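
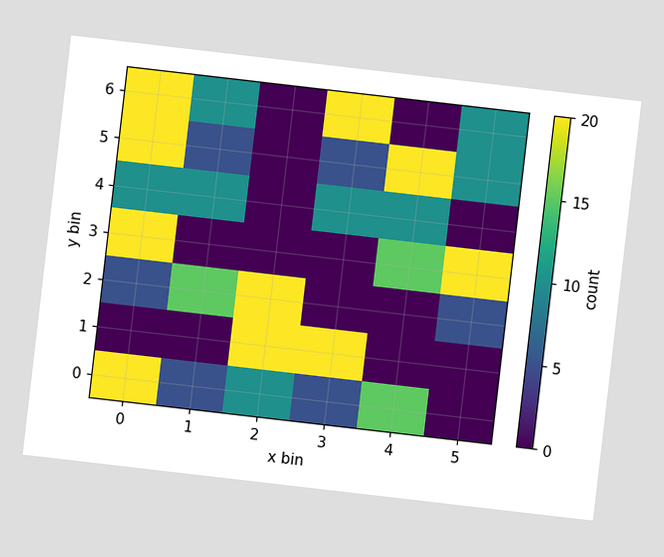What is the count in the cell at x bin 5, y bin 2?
5

The chart is tilted about 7° clockwise. Matching the cell (5, 2) against the colorbar gives 5.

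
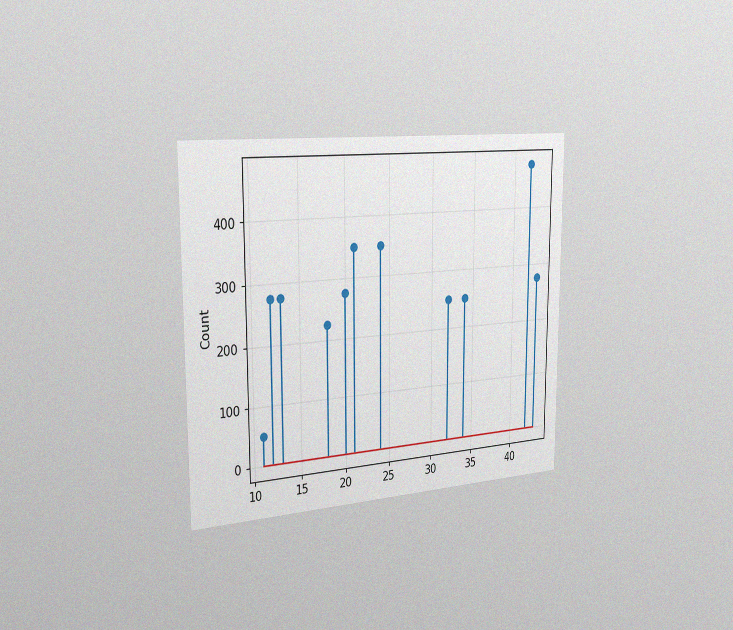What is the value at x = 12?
The chart is viewed slightly from the left, with some photo noise. The stem at x=12 reaches 275.

275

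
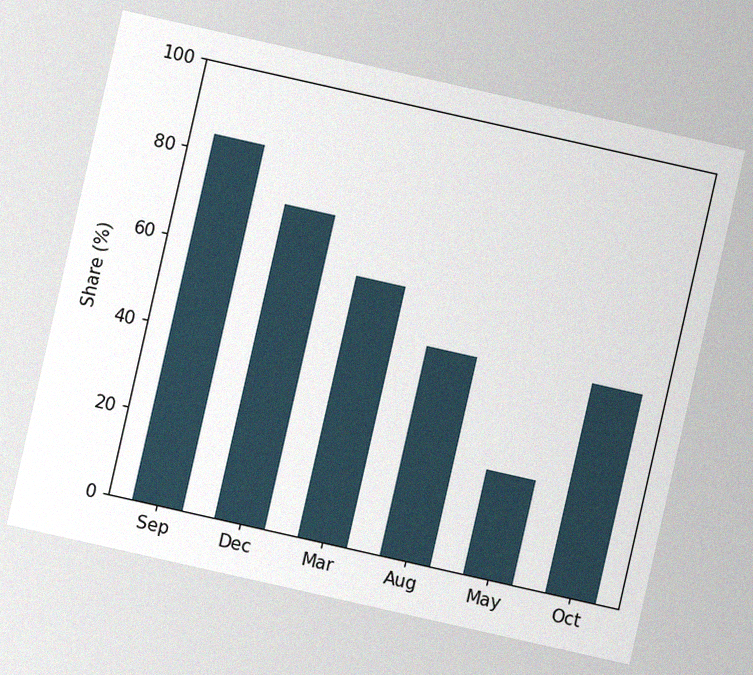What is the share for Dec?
72%

The chart is tilted about 13° clockwise, with some photo noise. Reading along the chart's y-axis, the Dec bar reaches 72%.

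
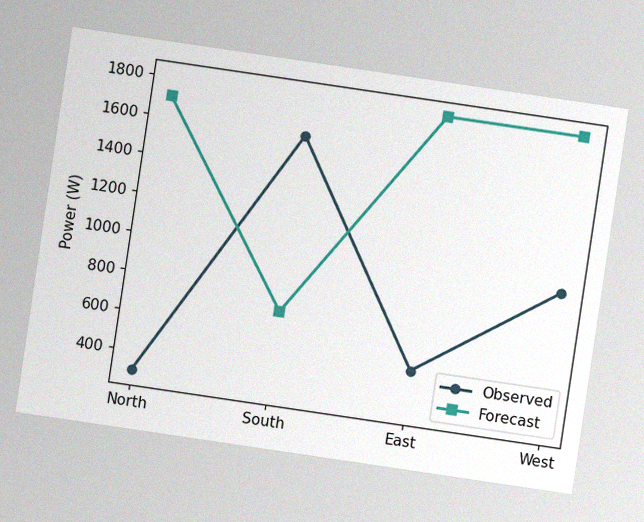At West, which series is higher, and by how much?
Forecast, by 800W

The chart is tilted about 8° clockwise, with some photo noise. At West, Forecast sits above the other line by 800W.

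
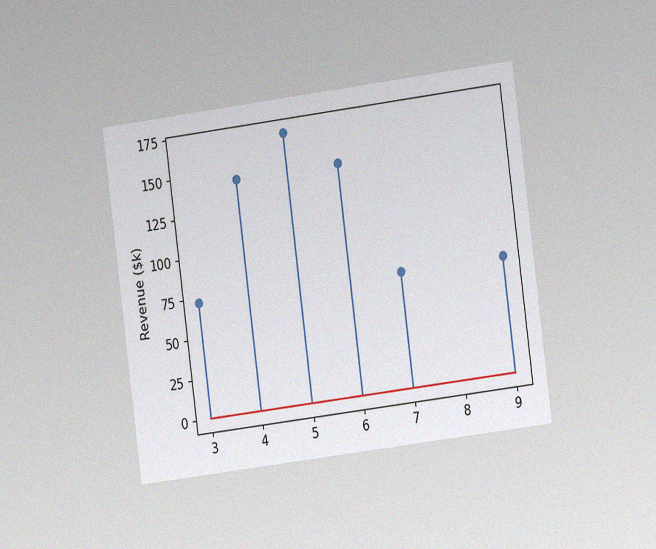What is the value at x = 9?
The chart is tilted about 7° counter-clockwise and viewed slightly from the right, with some photo noise. The stem at x=9 reaches $72k.

$72k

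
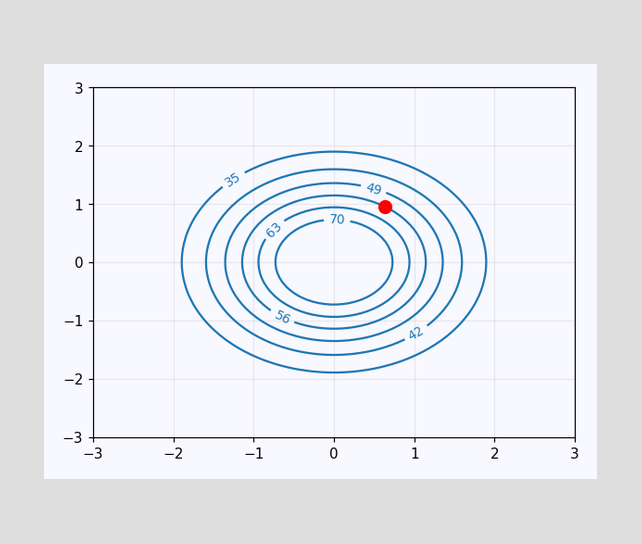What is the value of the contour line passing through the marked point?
56

The marked point sits on the contour labelled 56.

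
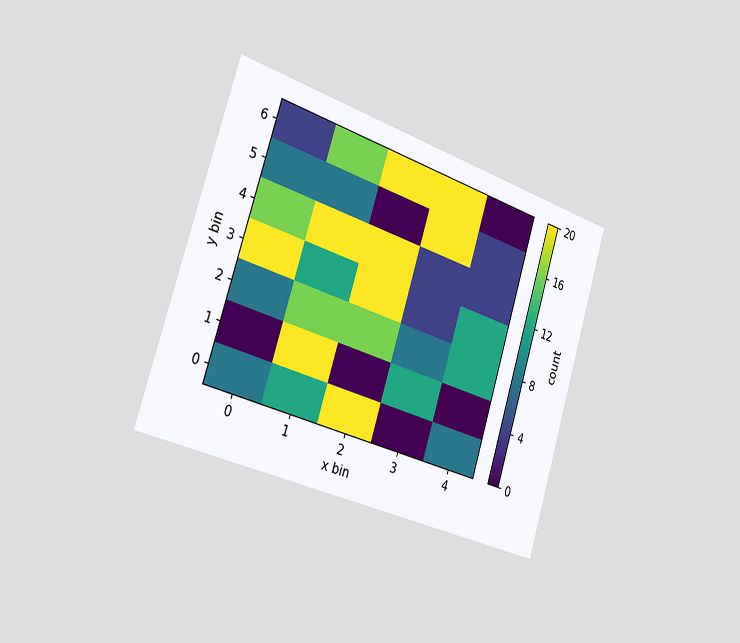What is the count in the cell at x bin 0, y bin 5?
The chart is tilted about 17° clockwise and viewed slightly from the left. Matching the cell (0, 5) against the colorbar gives 8.

8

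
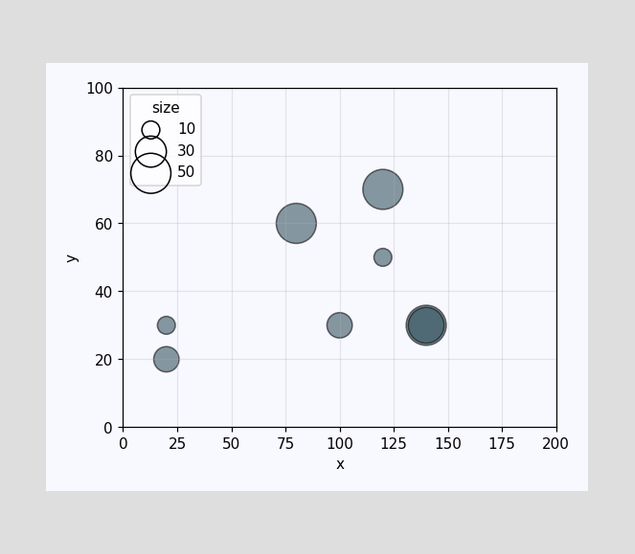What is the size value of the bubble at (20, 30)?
10

Matching the bubble at (20, 30) against the size legend gives 10.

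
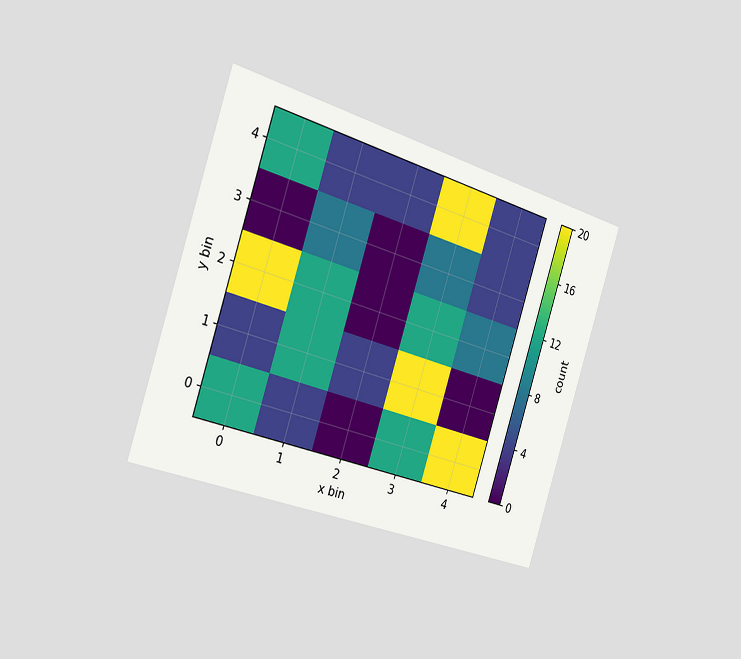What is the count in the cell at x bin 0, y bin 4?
The chart is tilted about 18° clockwise and viewed slightly from the left. Matching the cell (0, 4) against the colorbar gives 12.

12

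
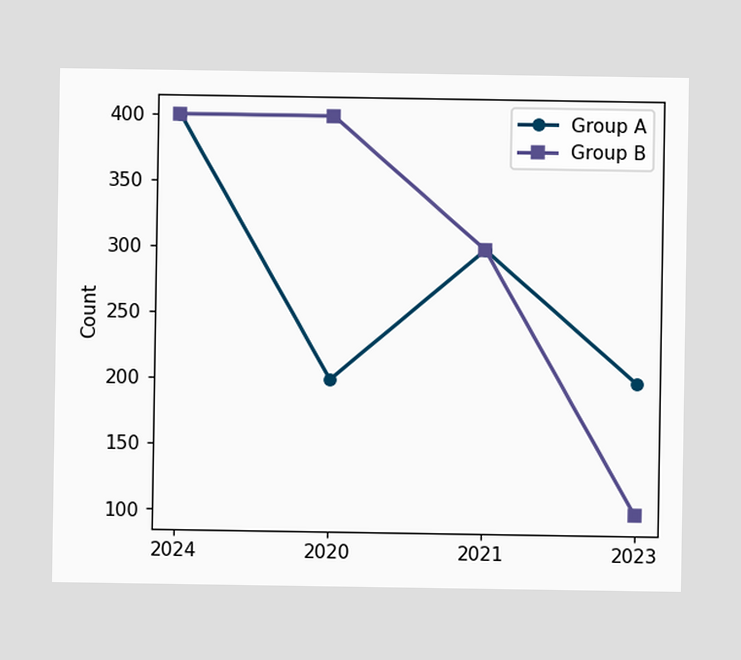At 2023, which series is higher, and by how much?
At 2023, Group A sits above the other line by 100.

Group A, by 100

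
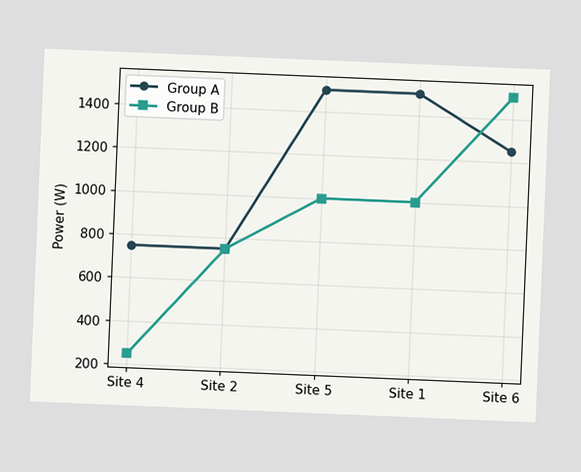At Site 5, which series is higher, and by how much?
Group A, by 500W

The chart is tilted about 2° clockwise. At Site 5, Group A sits above the other line by 500W.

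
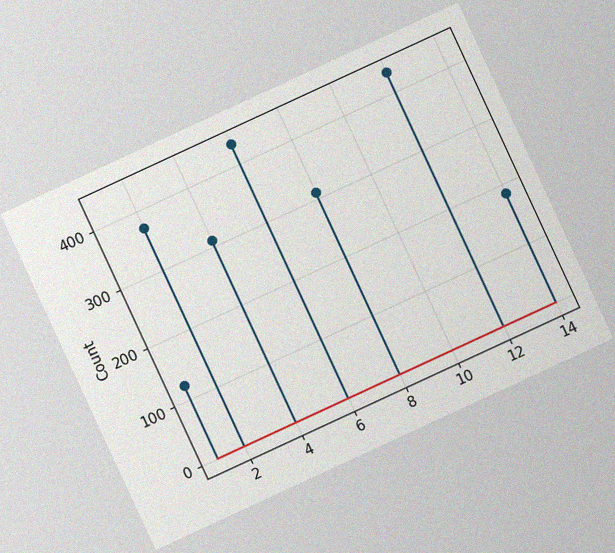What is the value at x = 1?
124

The chart is tilted about 25° counter-clockwise, with some photo noise. The stem at x=1 reaches 124.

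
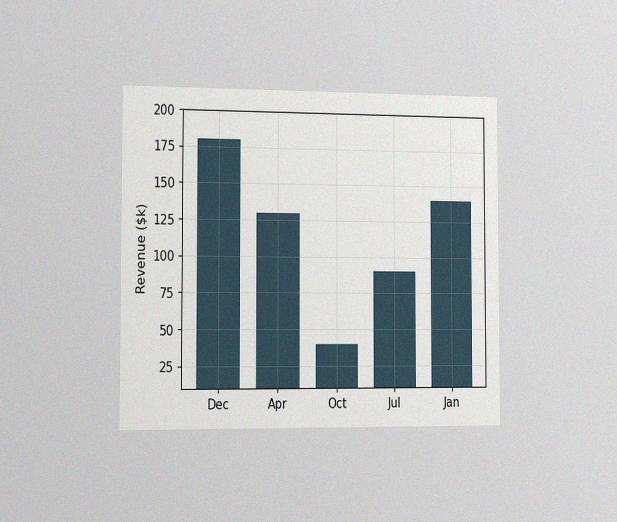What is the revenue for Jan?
$140k

The chart is viewed slightly from the left, with some photo noise. Reading along the chart's y-axis, the Jan bar reaches $140k.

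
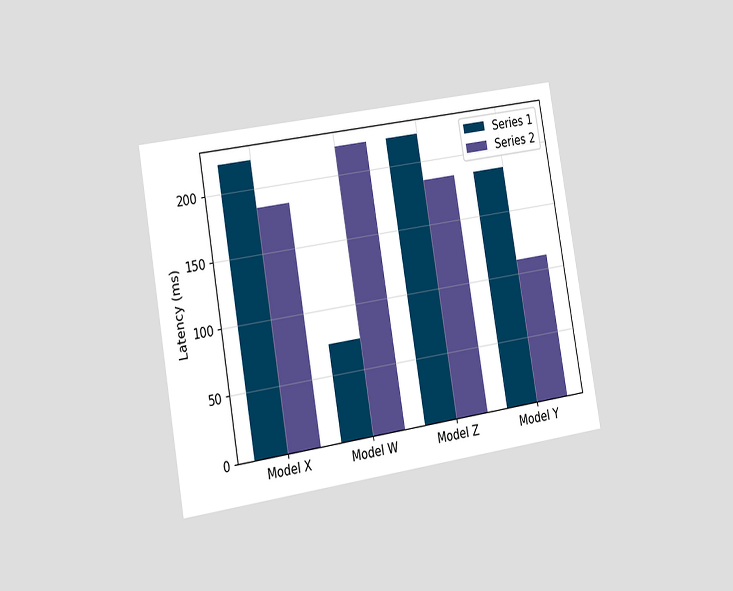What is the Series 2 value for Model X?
The chart is tilted about 10° counter-clockwise and viewed slightly from the left. The Series 2 bar at Model X reaches 185ms on the y-axis.

185ms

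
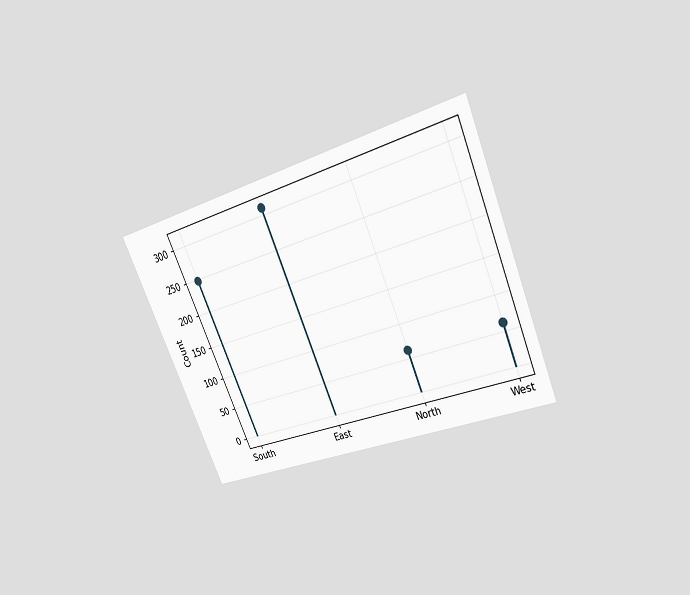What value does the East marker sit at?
The chart is tilted about 23° counter-clockwise and viewed slightly from above. The East marker sits at 310.

310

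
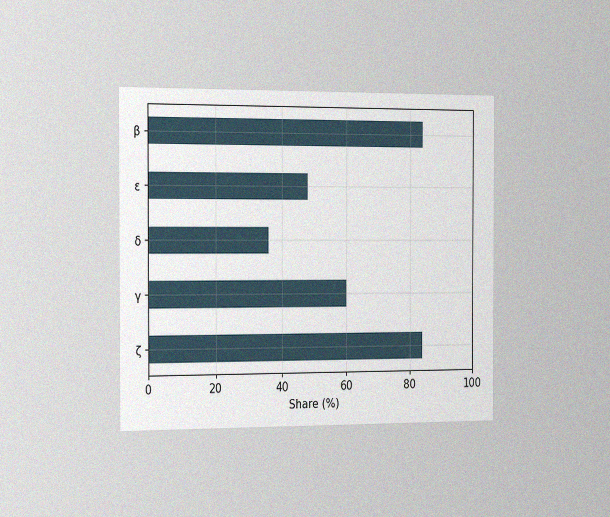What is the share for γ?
60%

The chart is viewed slightly from the left, with some photo noise. Reading along the chart's x-axis, the γ bar reaches 60%.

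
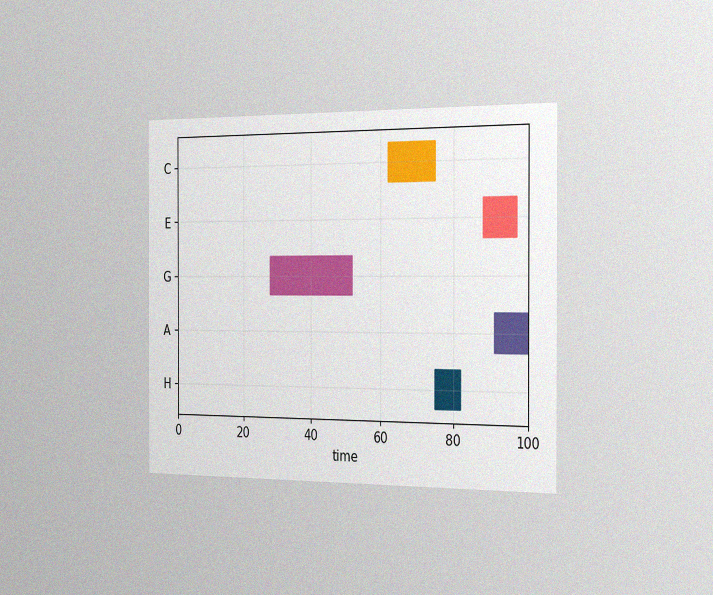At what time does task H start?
The chart is viewed slightly from the right, with some photo noise. The H bar begins at t=75.

75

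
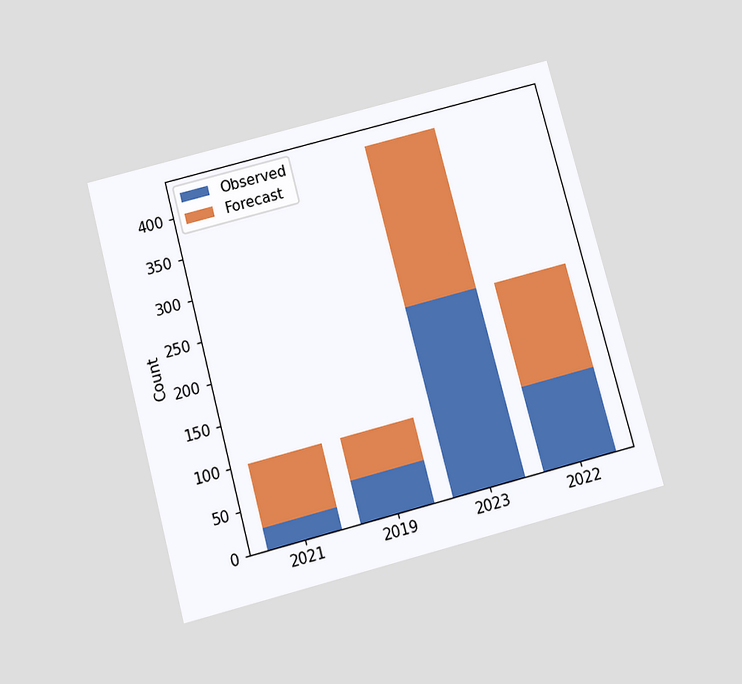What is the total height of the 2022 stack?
225

The chart is tilted about 15° counter-clockwise and viewed slightly from below. The 2022 stack's top reaches 225 on the y-axis.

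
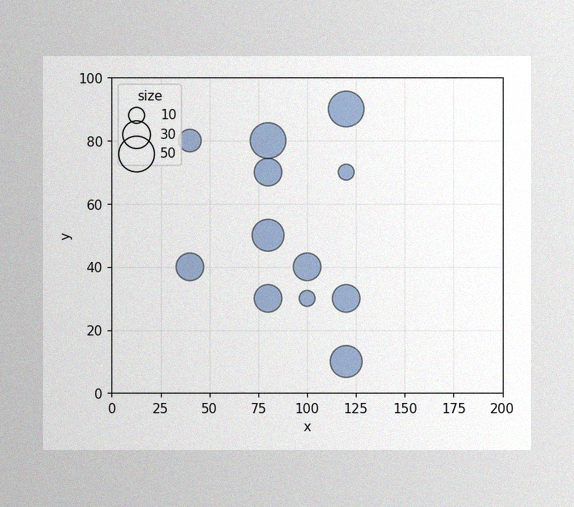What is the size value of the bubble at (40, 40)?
30

The image has some photo noise and uneven lighting. Matching the bubble at (40, 40) against the size legend gives 30.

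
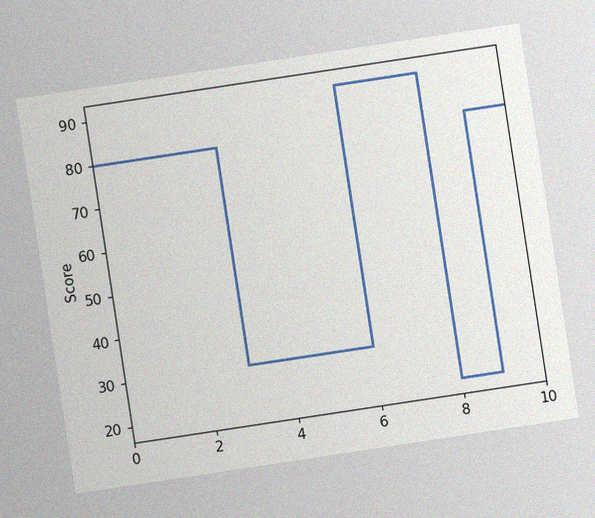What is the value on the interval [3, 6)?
The chart is tilted about 9° counter-clockwise, with some photo noise. On [3, 6) the step sits at 30.

30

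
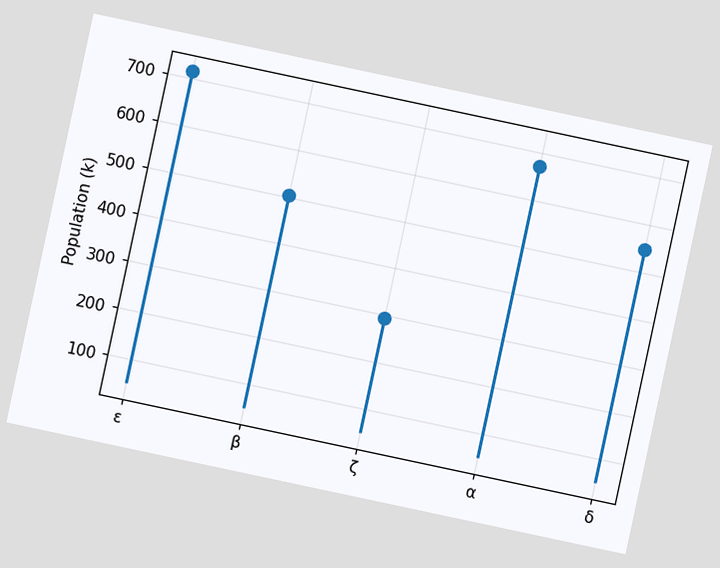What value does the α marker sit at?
672k

The chart is tilted about 12° clockwise. The α marker sits at 672k.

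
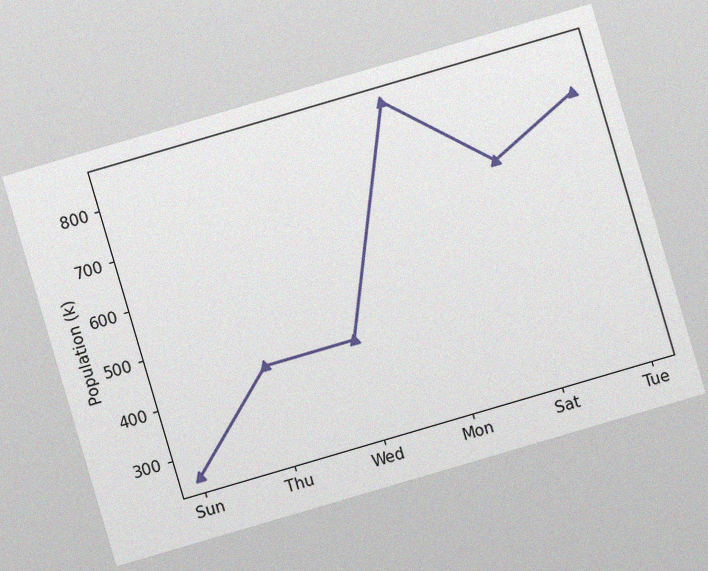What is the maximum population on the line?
The chart is tilted about 16° counter-clockwise, with some photo noise. The highest point is at Mon, and reading across to the y-axis gives 850k.

850k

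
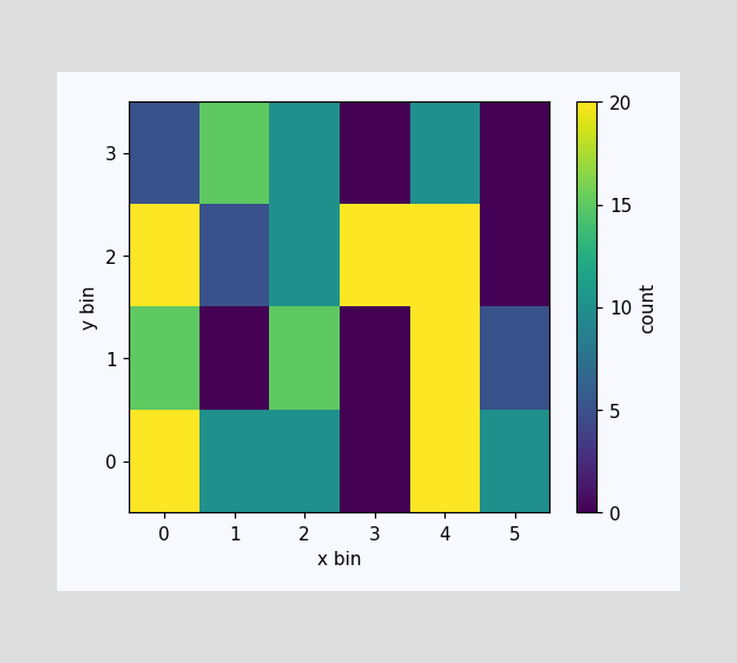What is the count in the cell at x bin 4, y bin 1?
Matching the cell (4, 1) against the colorbar gives 20.

20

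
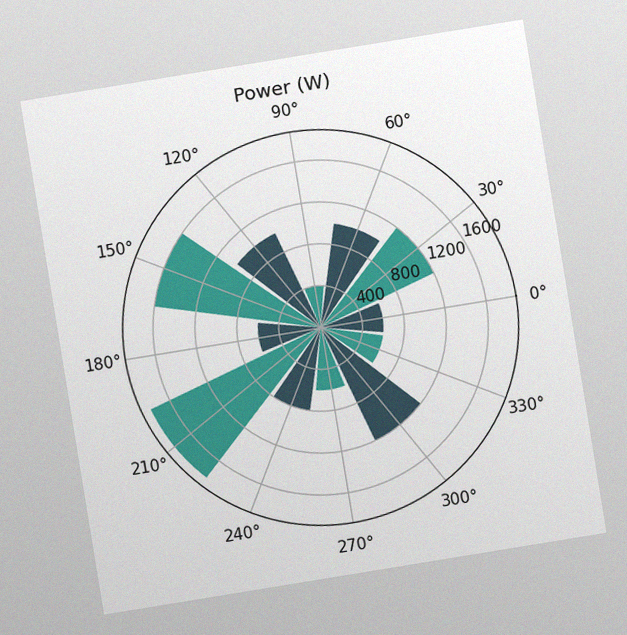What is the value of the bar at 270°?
600W

The chart is tilted about 9° counter-clockwise, with some photo noise. The bar at 270° reaches 600W on the radial axis.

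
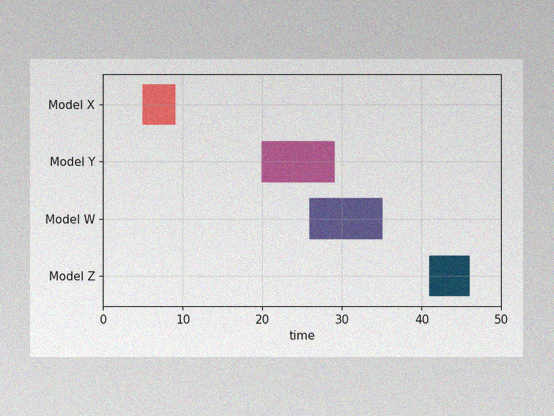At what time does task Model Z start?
41

The image has some photo noise and uneven lighting. The Model Z bar begins at t=41.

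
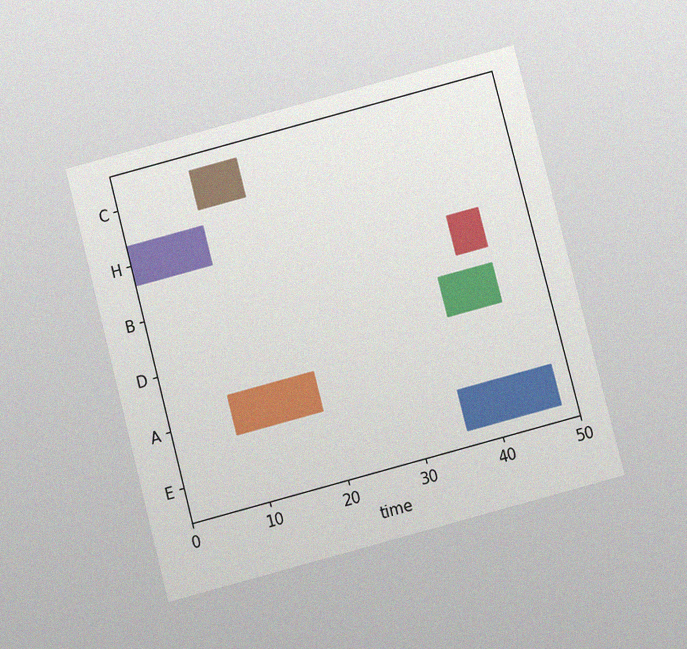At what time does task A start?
The chart is tilted about 15° counter-clockwise and viewed slightly from below, with some photo noise. The A bar begins at t=8.

8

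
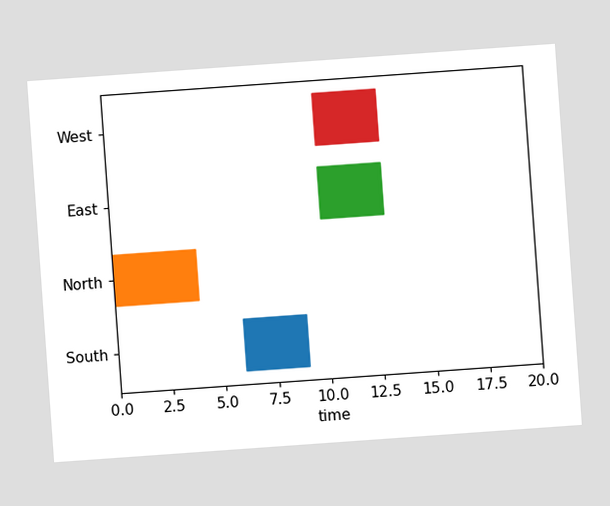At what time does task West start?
The chart is tilted about 4° counter-clockwise. The West bar begins at t=10.

10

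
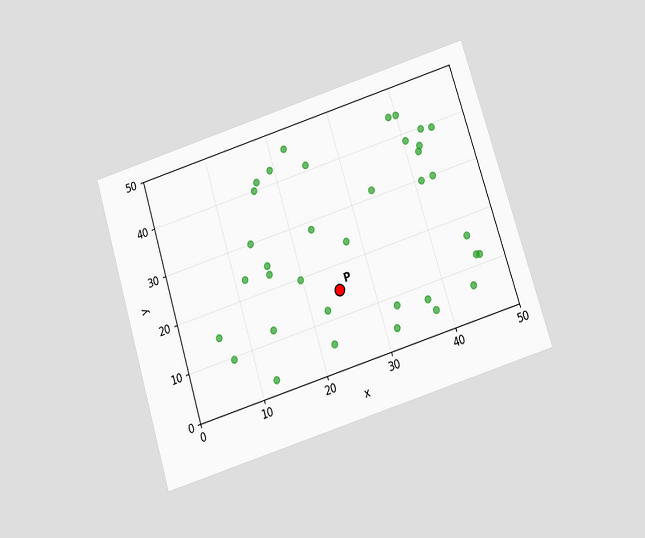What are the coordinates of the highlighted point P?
The chart is tilted about 17° counter-clockwise and viewed at a slight angle. Following the gridlines from P to each axis, P sits at (25, 15).

(25, 15)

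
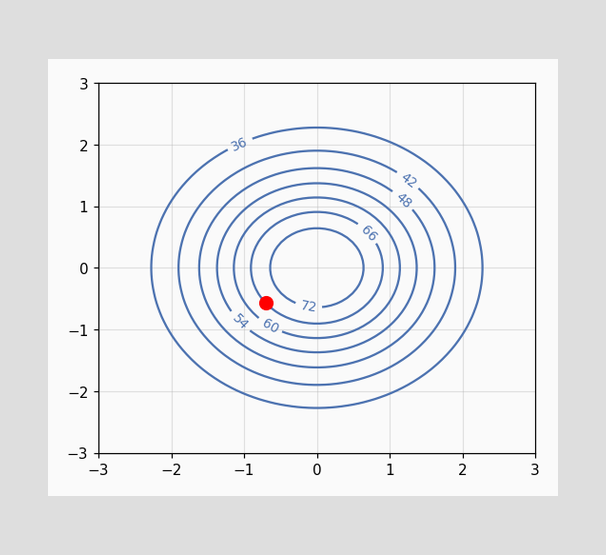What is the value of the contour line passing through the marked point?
The marked point sits on the contour labelled 66.

66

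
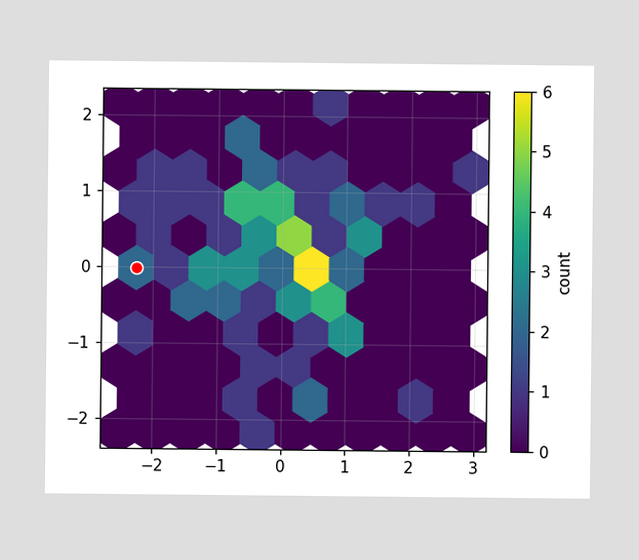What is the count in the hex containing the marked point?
2

The marked hex reads 2 on the colorbar.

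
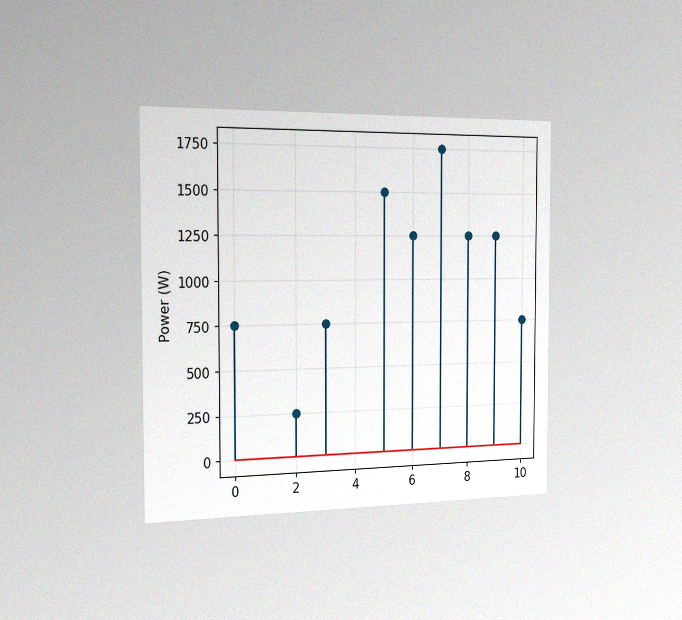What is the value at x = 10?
The chart is viewed slightly from the left, with some photo noise. The stem at x=10 reaches 750W.

750W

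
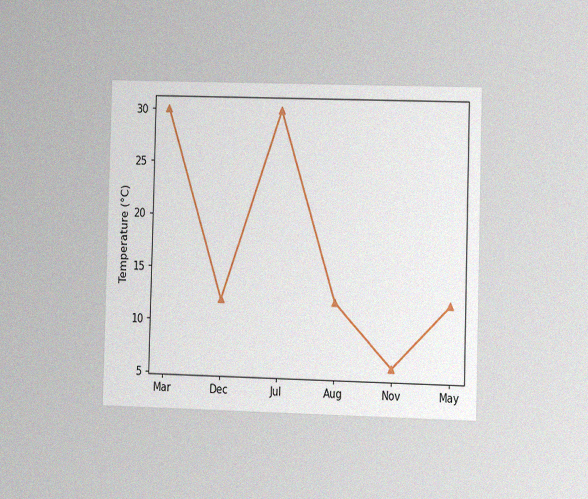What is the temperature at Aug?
12°C

The chart is viewed at a slight angle, with some photo noise. At Aug, the line is at 12°C.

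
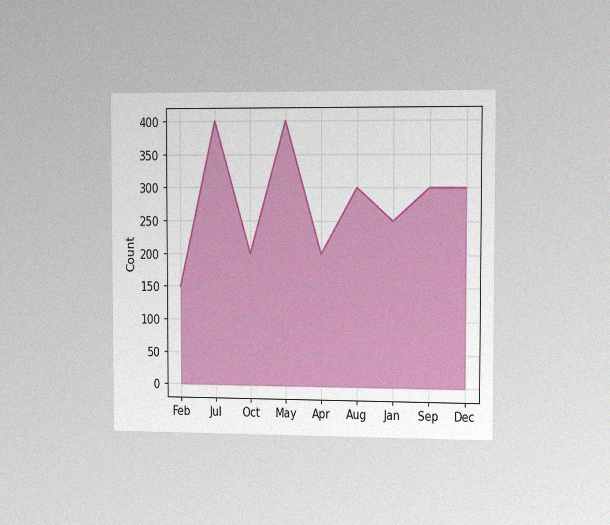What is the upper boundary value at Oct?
The chart is viewed slightly from the right, with some photo noise. At Oct the upper boundary is at 200.

200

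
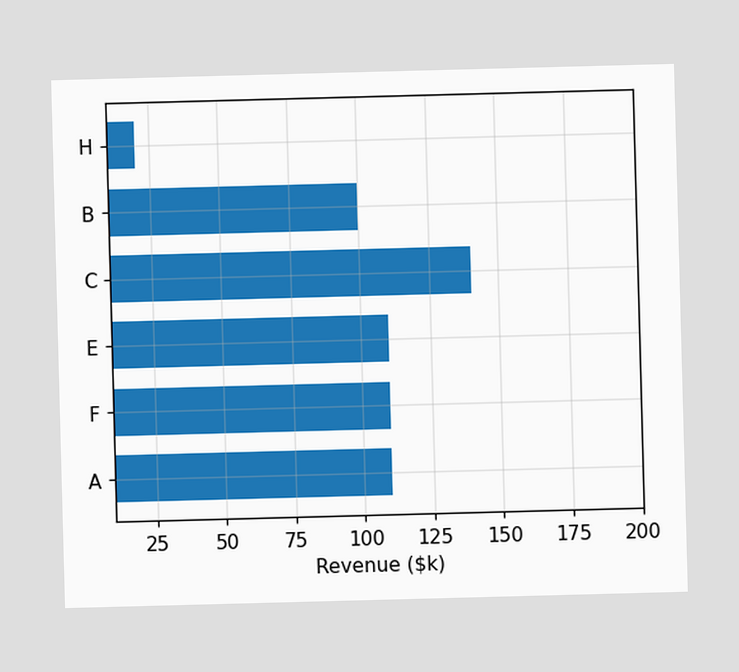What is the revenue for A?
$110k

Reading along the chart's x-axis, the A bar reaches $110k.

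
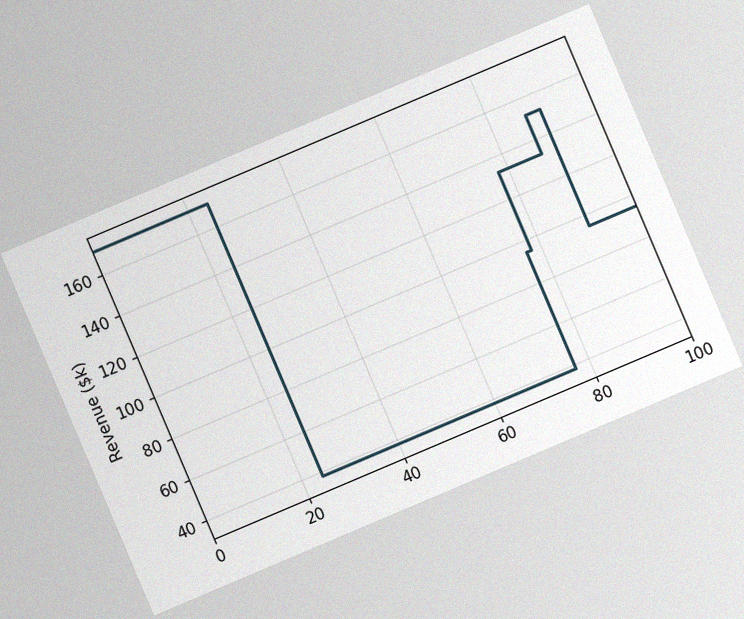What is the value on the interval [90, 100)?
The chart is tilted about 23° counter-clockwise, with some photo noise. On [90, 100) the step sits at $95k.

$95k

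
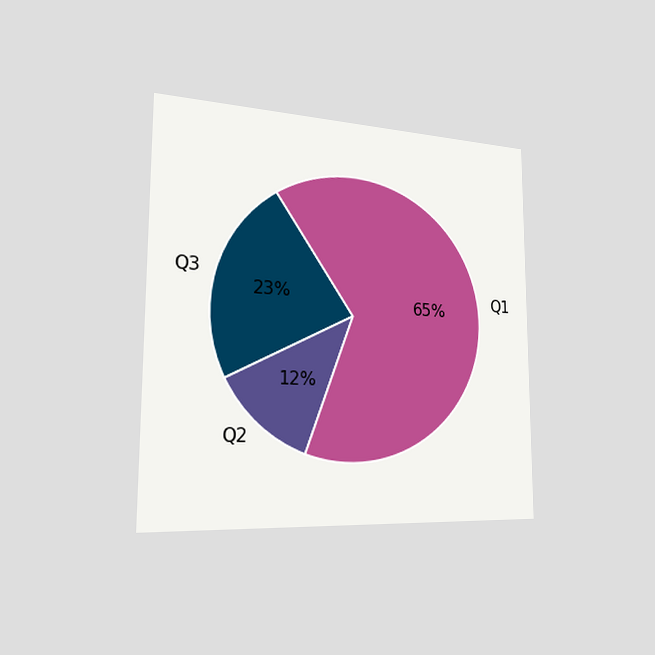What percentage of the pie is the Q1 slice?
The chart is viewed slightly from the left. The Q1 slice takes up 65% of the pie.

65%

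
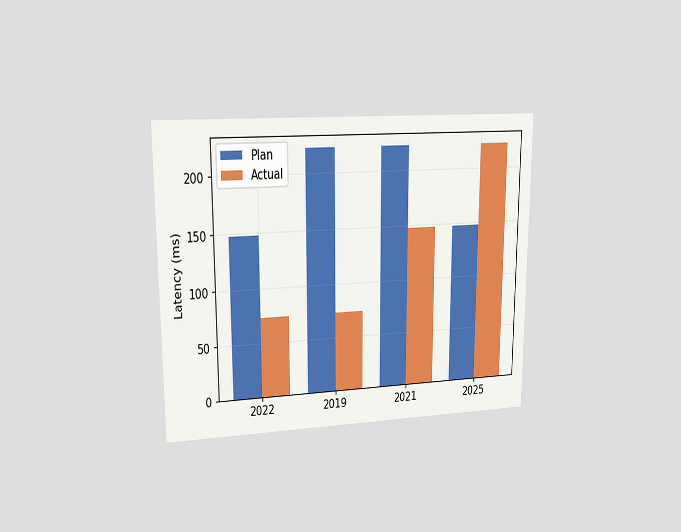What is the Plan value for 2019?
222ms

The chart is viewed at a slight angle. The Plan bar at 2019 reaches 222ms on the y-axis.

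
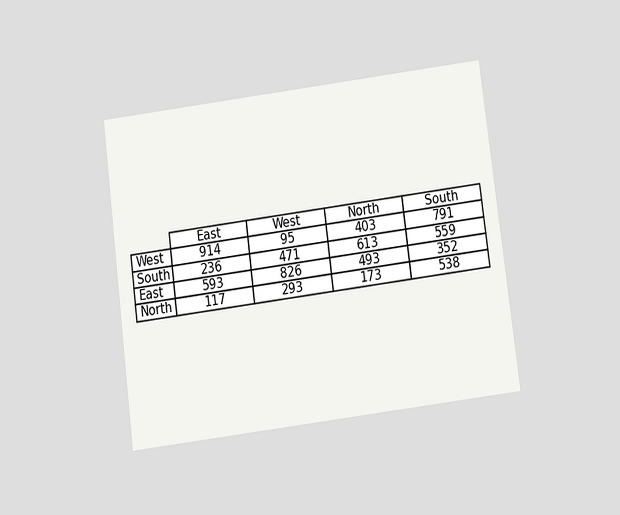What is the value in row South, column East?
236

The chart is tilted about 7° counter-clockwise and viewed slightly from below. The (South, East) cell reads 236.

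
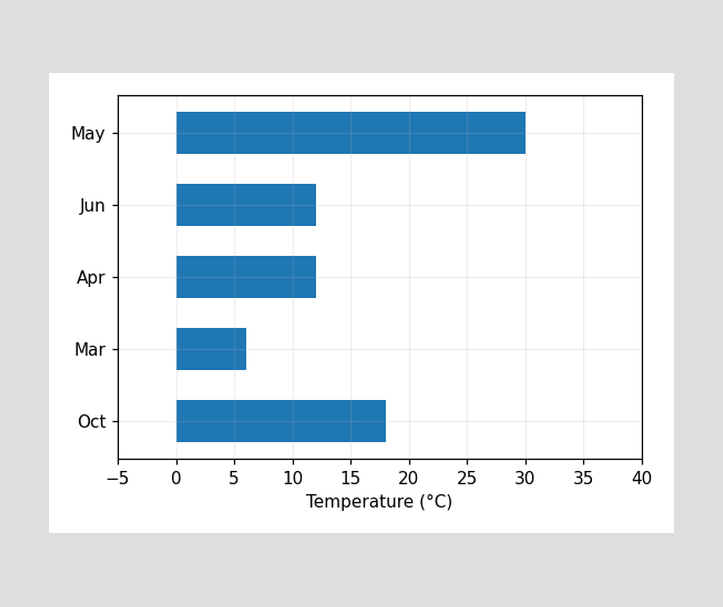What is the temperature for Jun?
Reading along the chart's x-axis, the Jun bar reaches 12°C.

12°C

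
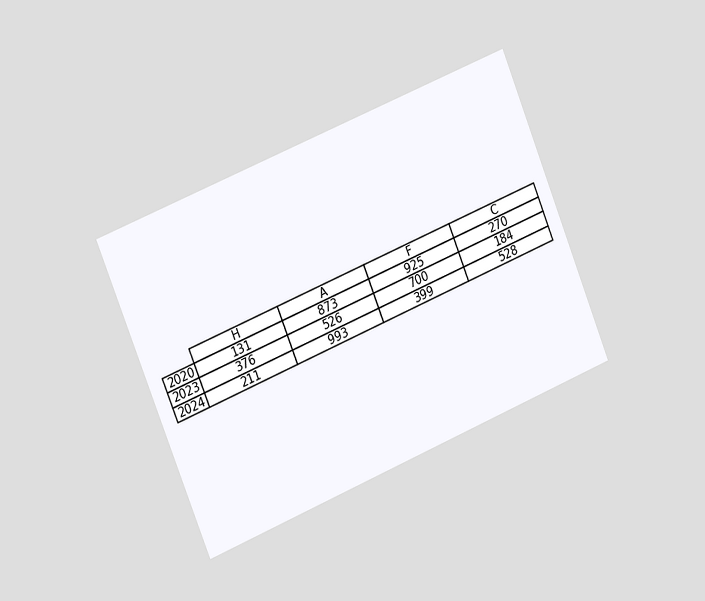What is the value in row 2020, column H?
The chart is tilted about 22° counter-clockwise and viewed slightly from the left. The (2020, H) cell reads 131.

131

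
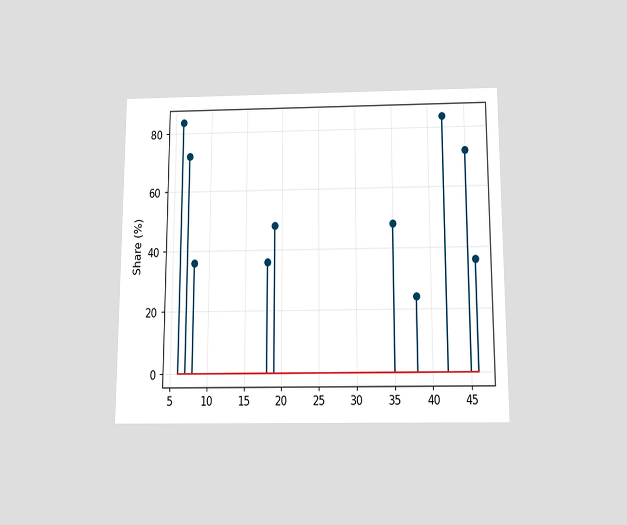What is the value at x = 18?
36%

The chart is viewed slightly from below. The stem at x=18 reaches 36%.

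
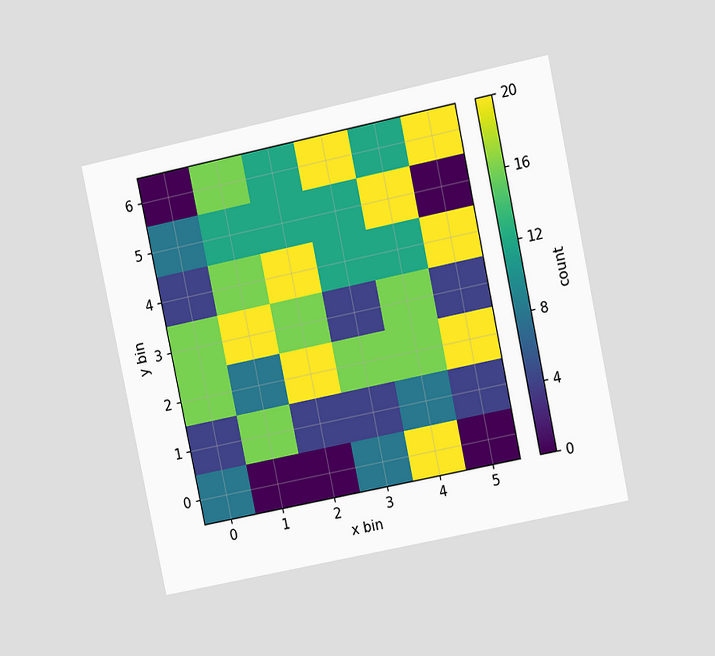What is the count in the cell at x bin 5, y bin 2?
20

The chart is tilted about 12° counter-clockwise and viewed at a slight angle. Matching the cell (5, 2) against the colorbar gives 20.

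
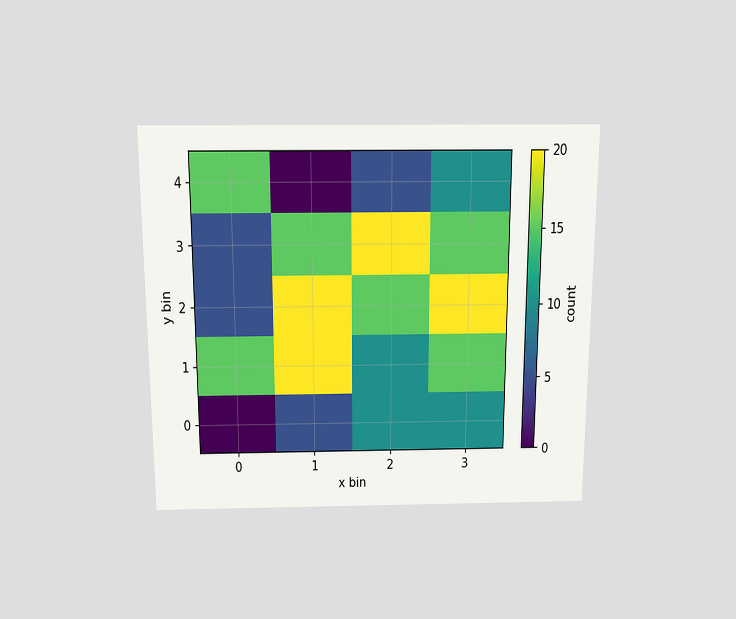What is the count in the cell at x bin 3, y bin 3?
15

The chart is viewed slightly from above. Matching the cell (3, 3) against the colorbar gives 15.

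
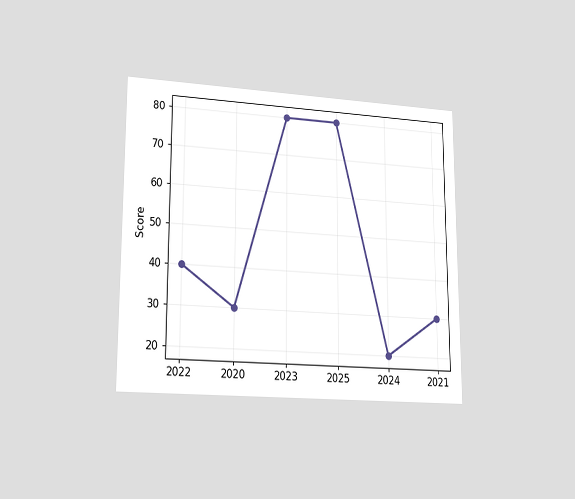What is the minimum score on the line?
The chart is viewed at a slight angle. The lowest point is at 2024, and reading across to the y-axis gives 20.

20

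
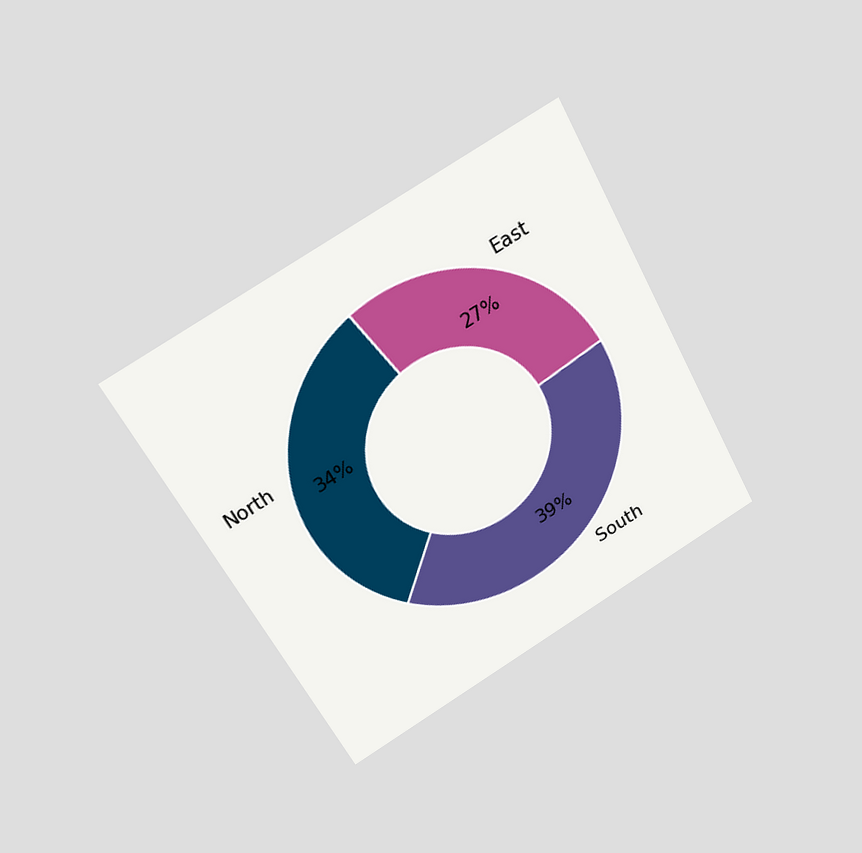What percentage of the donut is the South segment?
39%

The chart is tilted about 29° counter-clockwise and viewed at a slight angle. The South segment takes up 39% of the ring.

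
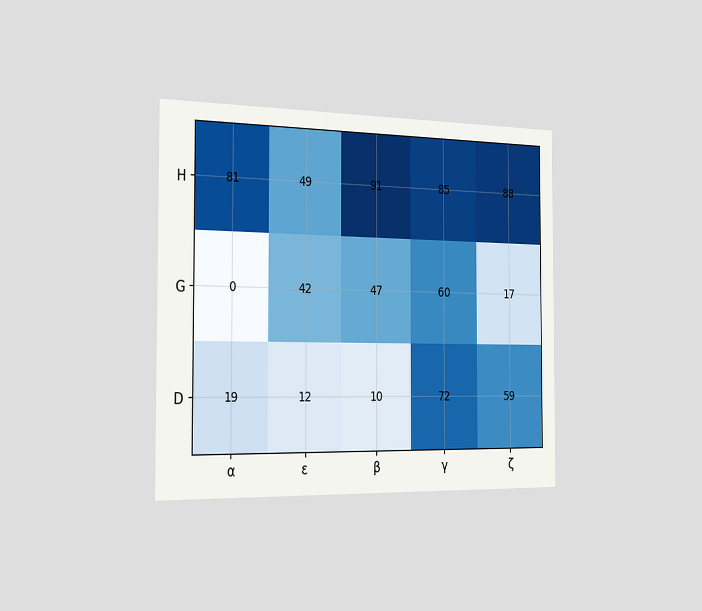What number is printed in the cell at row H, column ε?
49

The chart is viewed slightly from the left. The (H, ε) cell reads 49.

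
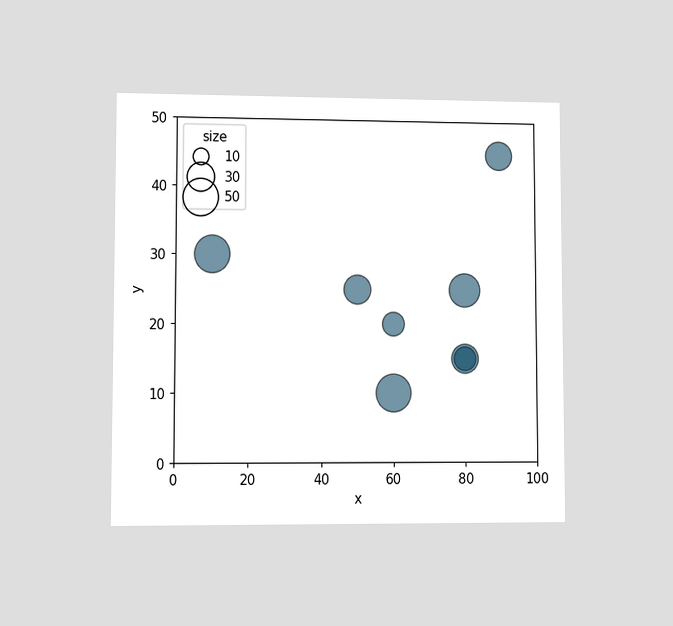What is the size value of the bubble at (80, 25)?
40

The chart is viewed at a slight angle. Matching the bubble at (80, 25) against the size legend gives 40.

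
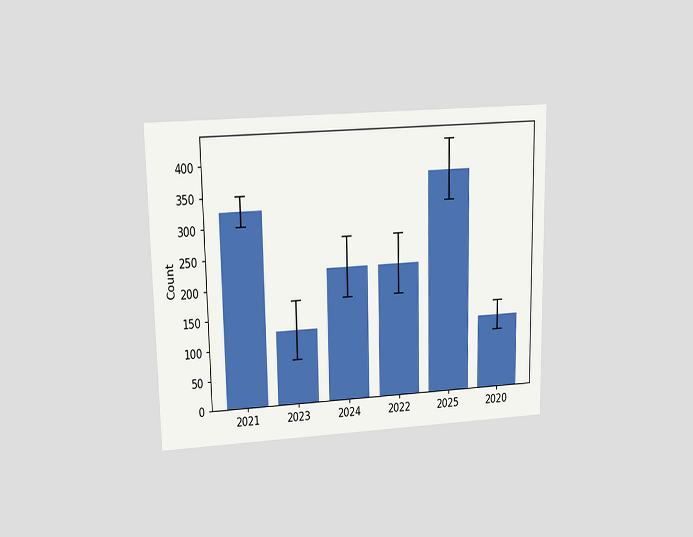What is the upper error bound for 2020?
150

The chart is viewed slightly from above. The 2020 bar's upper whisker reaches 150.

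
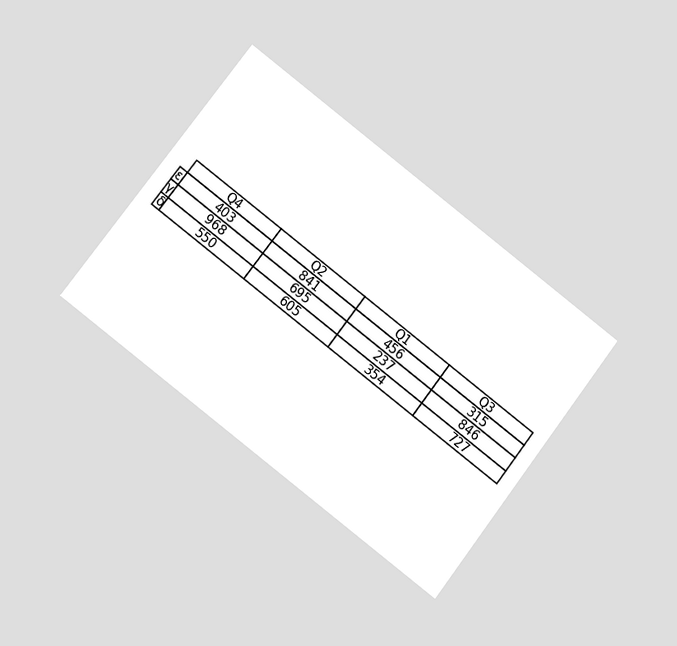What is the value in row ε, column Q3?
The chart is tilted about 37° clockwise and viewed at a slight angle. The (ε, Q3) cell reads 315.

315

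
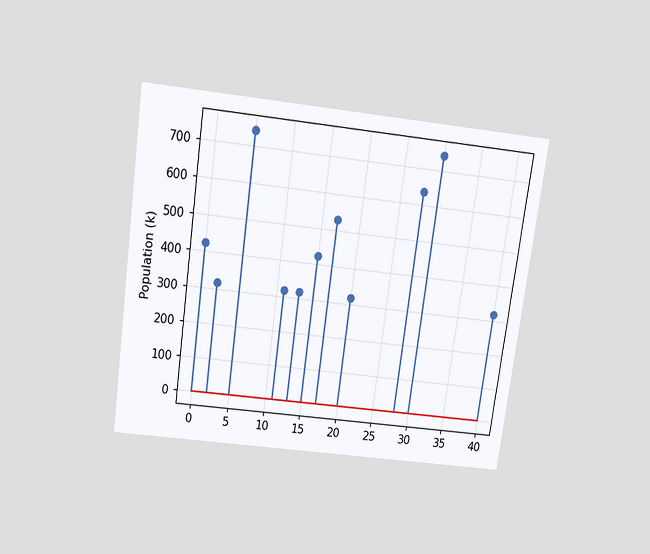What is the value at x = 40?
The chart is tilted about 8° clockwise and viewed slightly from above. The stem at x=40 reaches 318k.

318k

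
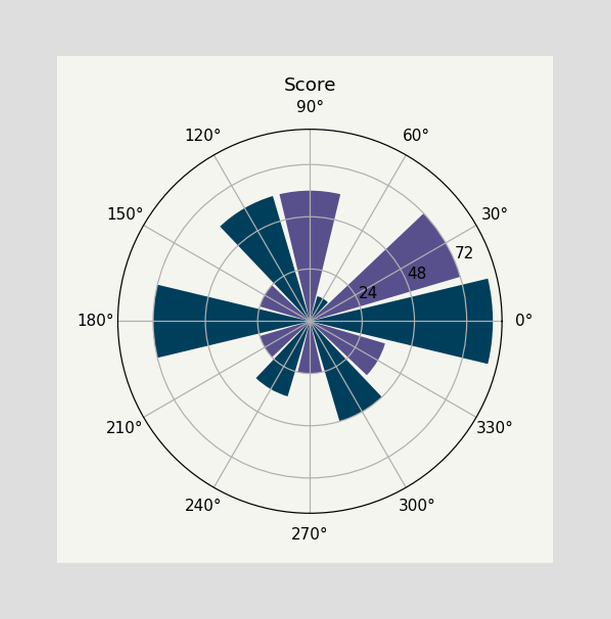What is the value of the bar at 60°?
12

The bar at 60° reaches 12 on the radial axis.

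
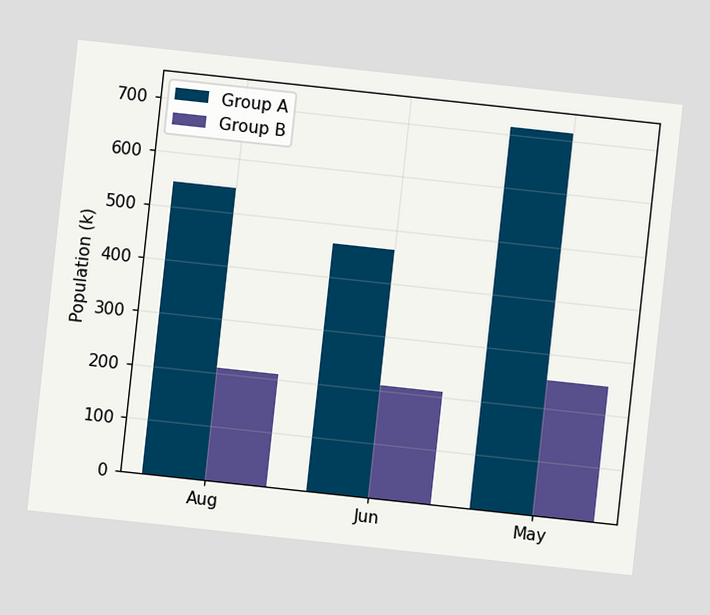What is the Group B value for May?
The chart is tilted about 6° clockwise. The Group B bar at May reaches 252k on the y-axis.

252k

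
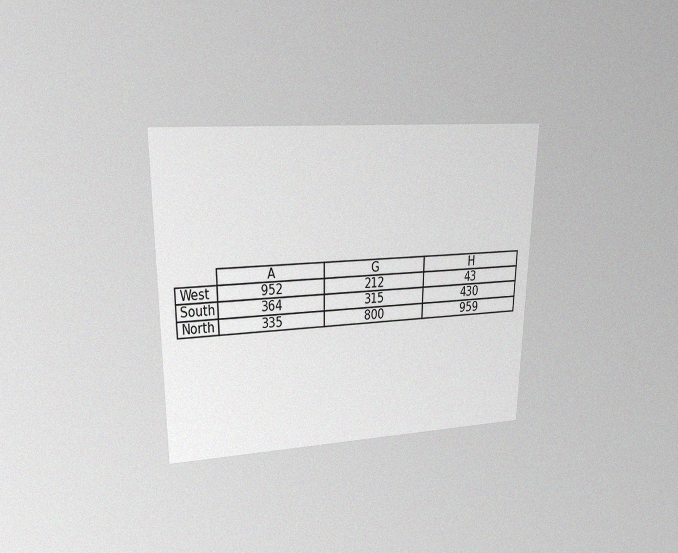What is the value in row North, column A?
335

The chart is viewed at a slight angle, with some photo noise. The (North, A) cell reads 335.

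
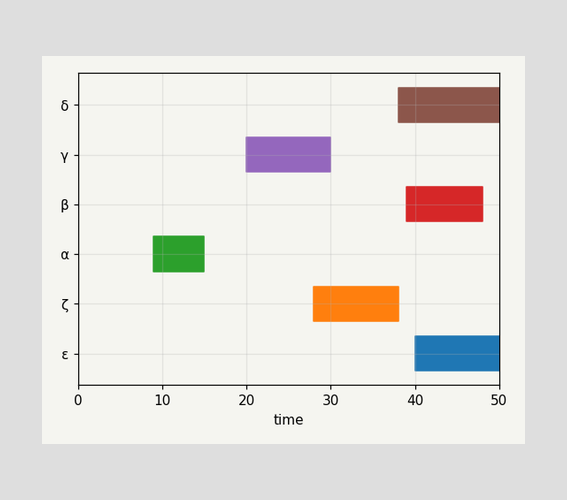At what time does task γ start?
The γ bar begins at t=20.

20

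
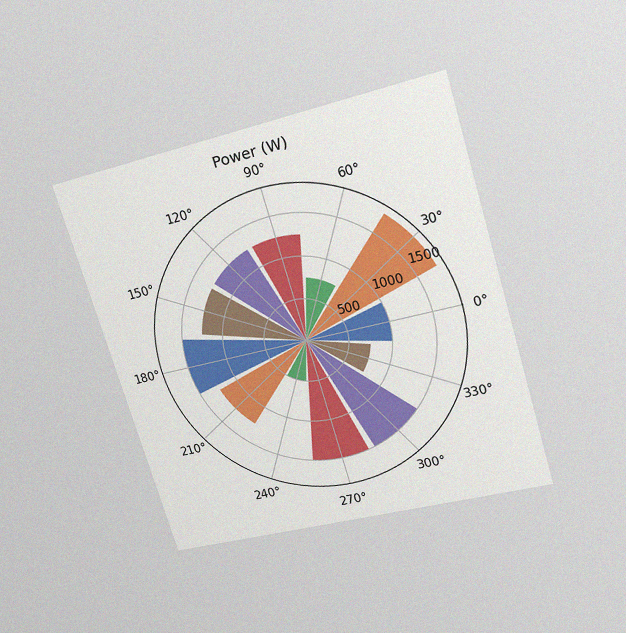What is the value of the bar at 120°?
1250W

The chart is tilted about 17° counter-clockwise and viewed slightly from above, with some photo noise. The bar at 120° reaches 1250W on the radial axis.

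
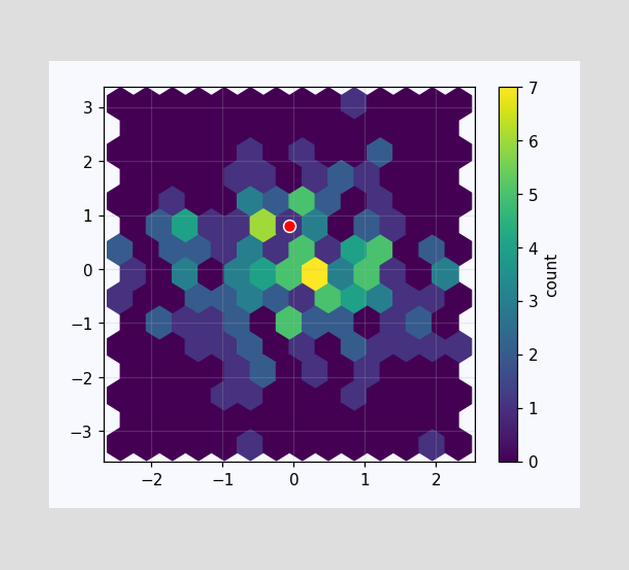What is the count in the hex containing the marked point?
1

The marked hex reads 1 on the colorbar.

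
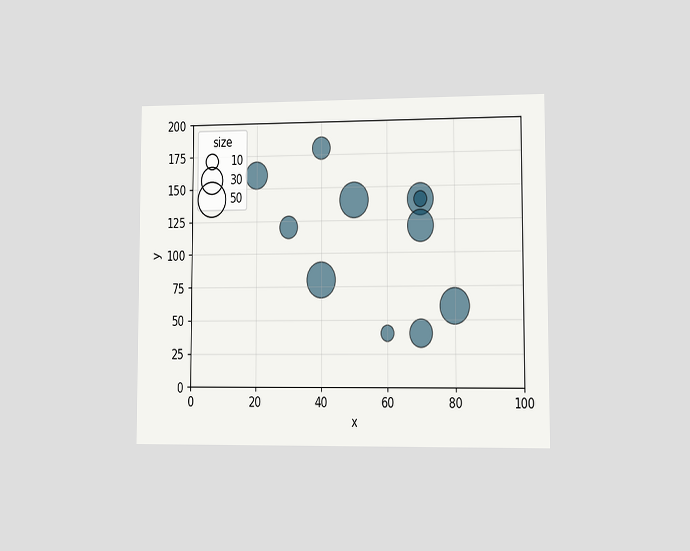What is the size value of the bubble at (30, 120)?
20

The chart is viewed at a slight angle. Matching the bubble at (30, 120) against the size legend gives 20.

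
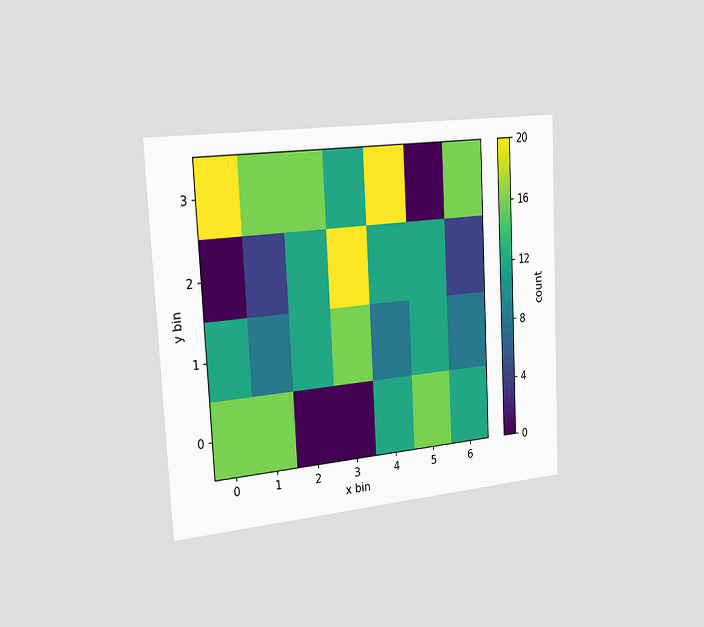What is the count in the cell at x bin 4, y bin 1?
8

The chart is tilted about 3° counter-clockwise and viewed slightly from the left. Matching the cell (4, 1) against the colorbar gives 8.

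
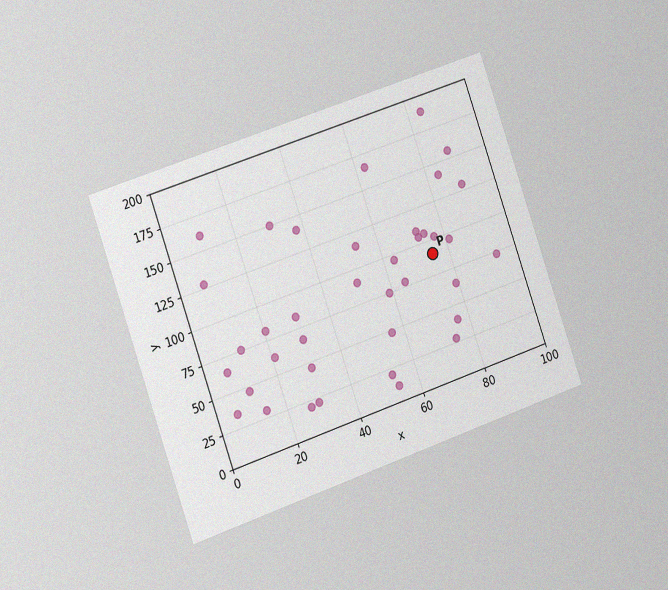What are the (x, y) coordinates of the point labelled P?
(75, 90)

The chart is tilted about 19° counter-clockwise and viewed slightly from the left, with some photo noise. Following the gridlines from P to each axis, P sits at (75, 90).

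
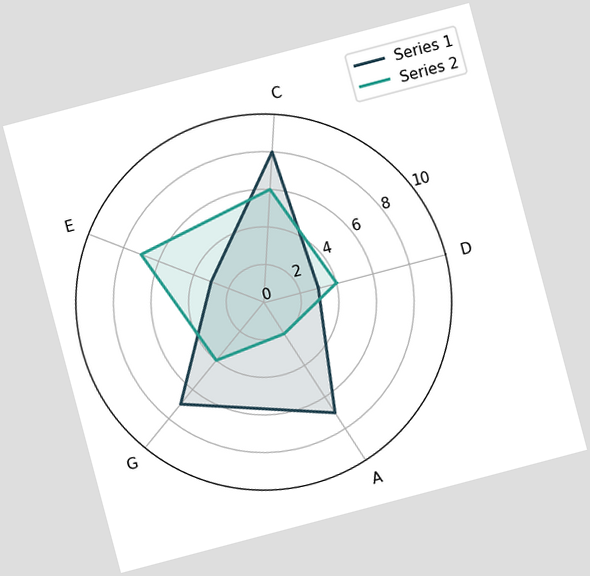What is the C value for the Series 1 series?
The chart is tilted about 15° counter-clockwise. On the C axis, Series 1 reaches 8.

8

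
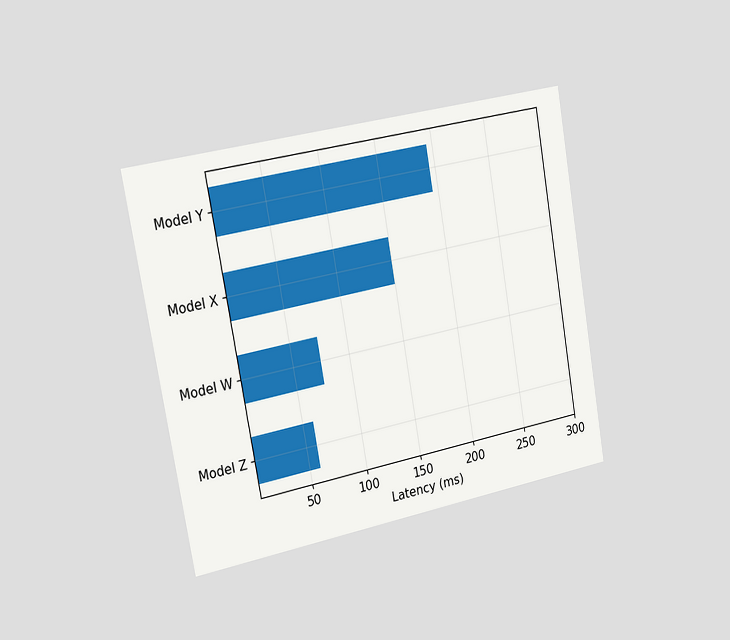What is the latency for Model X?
150ms

The chart is tilted about 10° counter-clockwise and viewed slightly from the left. Reading along the chart's x-axis, the Model X bar reaches 150ms.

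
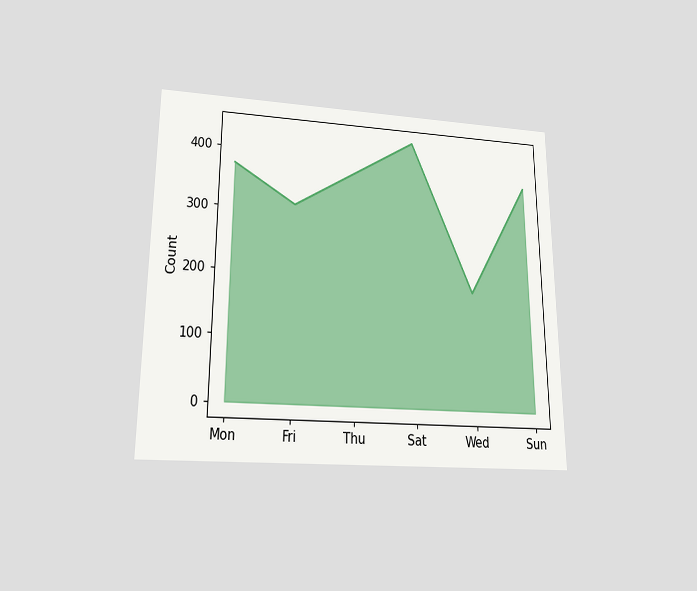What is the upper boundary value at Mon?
372

The chart is viewed slightly from below. At Mon the upper boundary is at 372.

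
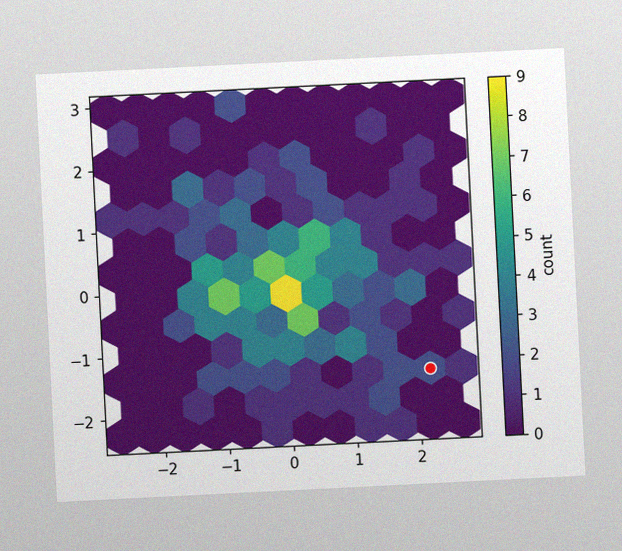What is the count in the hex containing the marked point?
2

The chart is tilted about 3° counter-clockwise, with some photo noise. The marked hex reads 2 on the colorbar.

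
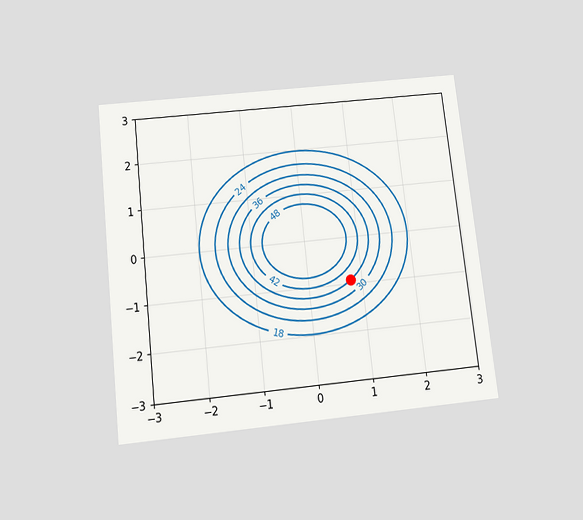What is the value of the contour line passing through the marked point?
36

The chart is tilted about 6° counter-clockwise and viewed slightly from below. The marked point sits on the contour labelled 36.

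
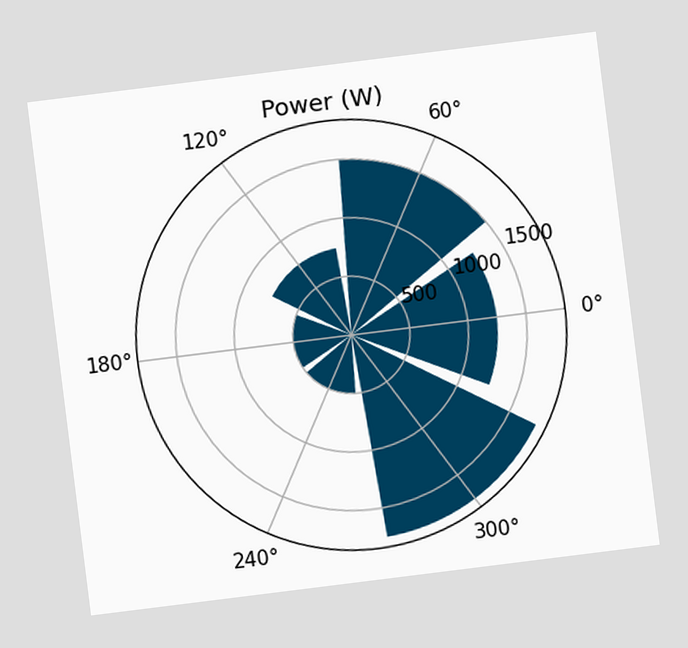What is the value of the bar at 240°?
The chart is tilted about 7° counter-clockwise. The bar at 240° reaches 500W on the radial axis.

500W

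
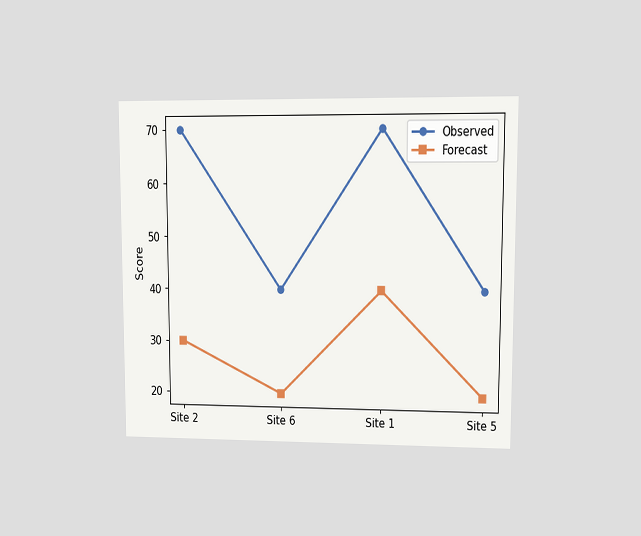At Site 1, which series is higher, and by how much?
Observed, by 30

The chart is viewed at a slight angle. At Site 1, Observed sits above the other line by 30.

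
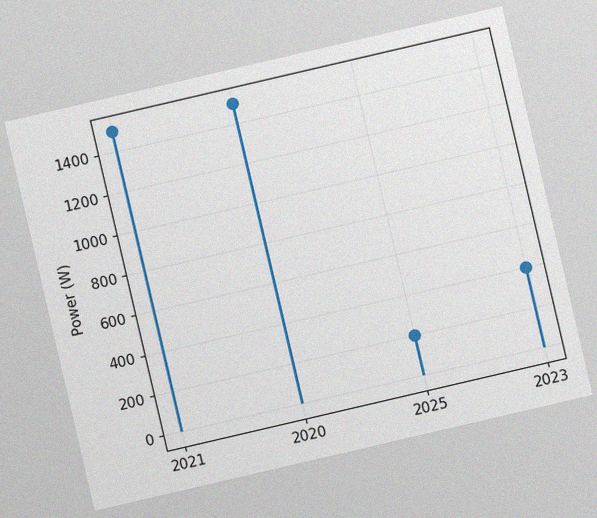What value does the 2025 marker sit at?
200W

The chart is tilted about 13° counter-clockwise, with some photo noise. The 2025 marker sits at 200W.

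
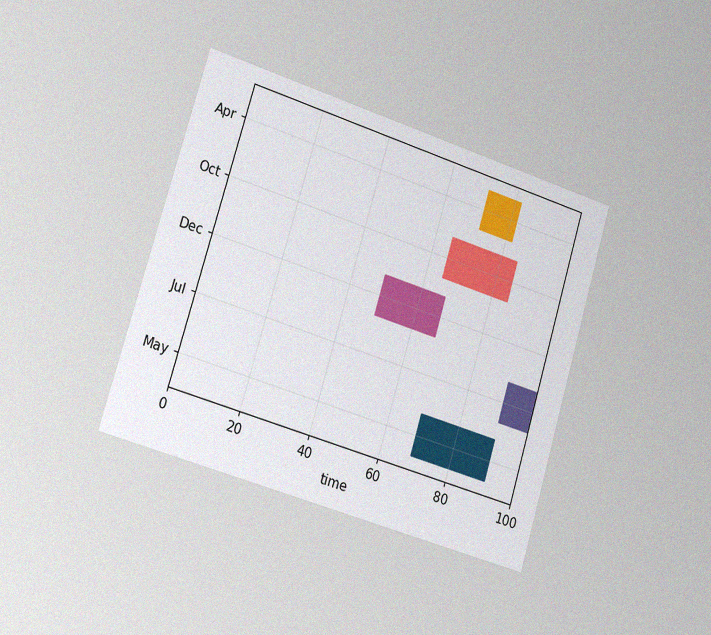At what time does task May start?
69

The chart is tilted about 17° clockwise and viewed slightly from the left, with some photo noise. The May bar begins at t=69.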